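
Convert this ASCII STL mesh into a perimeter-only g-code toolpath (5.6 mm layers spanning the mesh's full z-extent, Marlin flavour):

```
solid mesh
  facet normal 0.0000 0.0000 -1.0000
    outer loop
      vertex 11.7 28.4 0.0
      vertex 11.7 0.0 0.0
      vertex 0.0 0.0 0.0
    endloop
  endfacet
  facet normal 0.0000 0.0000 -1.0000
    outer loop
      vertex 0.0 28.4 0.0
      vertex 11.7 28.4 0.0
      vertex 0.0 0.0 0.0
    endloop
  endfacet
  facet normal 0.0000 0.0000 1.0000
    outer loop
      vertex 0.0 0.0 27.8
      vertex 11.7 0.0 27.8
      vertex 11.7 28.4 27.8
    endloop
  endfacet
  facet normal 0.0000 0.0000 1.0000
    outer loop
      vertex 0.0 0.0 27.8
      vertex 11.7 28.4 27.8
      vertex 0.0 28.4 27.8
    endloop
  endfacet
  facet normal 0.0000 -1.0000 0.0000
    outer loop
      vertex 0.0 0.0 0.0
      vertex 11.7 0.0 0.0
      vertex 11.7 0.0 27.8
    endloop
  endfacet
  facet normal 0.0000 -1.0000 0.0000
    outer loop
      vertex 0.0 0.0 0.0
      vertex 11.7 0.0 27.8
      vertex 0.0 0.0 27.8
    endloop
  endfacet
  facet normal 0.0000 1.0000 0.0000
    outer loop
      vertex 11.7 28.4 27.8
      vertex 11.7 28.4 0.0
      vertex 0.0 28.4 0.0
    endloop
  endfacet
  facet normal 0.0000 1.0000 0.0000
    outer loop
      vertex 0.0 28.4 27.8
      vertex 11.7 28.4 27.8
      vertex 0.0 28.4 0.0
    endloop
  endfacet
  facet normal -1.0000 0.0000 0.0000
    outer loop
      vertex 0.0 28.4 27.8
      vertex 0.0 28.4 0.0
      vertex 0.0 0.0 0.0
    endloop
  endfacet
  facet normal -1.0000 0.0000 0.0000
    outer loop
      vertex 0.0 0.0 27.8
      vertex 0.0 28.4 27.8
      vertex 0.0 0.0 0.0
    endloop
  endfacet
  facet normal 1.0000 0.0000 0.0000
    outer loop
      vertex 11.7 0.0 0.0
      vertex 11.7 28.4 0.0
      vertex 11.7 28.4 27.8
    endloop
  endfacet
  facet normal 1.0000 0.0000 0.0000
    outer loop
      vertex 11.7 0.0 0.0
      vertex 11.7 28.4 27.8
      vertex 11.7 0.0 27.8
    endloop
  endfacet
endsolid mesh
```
; perimeter-only toolpath
G21 ; units = mm
G90 ; absolute positioning
G28 ; home
; layer 1
G0 Z5.6
G0 X0.0 Y0.0
G1 X11.7 Y0.0
G1 X11.7 Y28.4
G1 X0.0 Y28.4
G1 X0.0 Y0.0
; layer 2
G0 Z11.1
G0 X0.0 Y0.0
G1 X11.7 Y0.0
G1 X11.7 Y28.4
G1 X0.0 Y28.4
G1 X0.0 Y0.0
; layer 3
G0 Z16.7
G0 X0.0 Y0.0
G1 X11.7 Y0.0
G1 X11.7 Y28.4
G1 X0.0 Y28.4
G1 X0.0 Y0.0
; layer 4
G0 Z22.2
G0 X0.0 Y0.0
G1 X11.7 Y0.0
G1 X11.7 Y28.4
G1 X0.0 Y28.4
G1 X0.0 Y0.0
; layer 5
G0 Z27.8
G0 X0.0 Y0.0
G1 X11.7 Y0.0
G1 X11.7 Y28.4
G1 X0.0 Y28.4
G1 X0.0 Y0.0
M2 ; end

The solid is a rectangular box, roughly 11.7 × 28.4 mm footprint and 27.8 mm tall. Slicing at Δz = 5.6 mm — 5 equal slices spanning the solid's height, so layer i sits at z = i·h/5 — gives 5 non-empty perimeters. Each is a 4-segment closed polygon; G0 lifts to the layer z and rapids to the start vertex, then G1 traces the edges.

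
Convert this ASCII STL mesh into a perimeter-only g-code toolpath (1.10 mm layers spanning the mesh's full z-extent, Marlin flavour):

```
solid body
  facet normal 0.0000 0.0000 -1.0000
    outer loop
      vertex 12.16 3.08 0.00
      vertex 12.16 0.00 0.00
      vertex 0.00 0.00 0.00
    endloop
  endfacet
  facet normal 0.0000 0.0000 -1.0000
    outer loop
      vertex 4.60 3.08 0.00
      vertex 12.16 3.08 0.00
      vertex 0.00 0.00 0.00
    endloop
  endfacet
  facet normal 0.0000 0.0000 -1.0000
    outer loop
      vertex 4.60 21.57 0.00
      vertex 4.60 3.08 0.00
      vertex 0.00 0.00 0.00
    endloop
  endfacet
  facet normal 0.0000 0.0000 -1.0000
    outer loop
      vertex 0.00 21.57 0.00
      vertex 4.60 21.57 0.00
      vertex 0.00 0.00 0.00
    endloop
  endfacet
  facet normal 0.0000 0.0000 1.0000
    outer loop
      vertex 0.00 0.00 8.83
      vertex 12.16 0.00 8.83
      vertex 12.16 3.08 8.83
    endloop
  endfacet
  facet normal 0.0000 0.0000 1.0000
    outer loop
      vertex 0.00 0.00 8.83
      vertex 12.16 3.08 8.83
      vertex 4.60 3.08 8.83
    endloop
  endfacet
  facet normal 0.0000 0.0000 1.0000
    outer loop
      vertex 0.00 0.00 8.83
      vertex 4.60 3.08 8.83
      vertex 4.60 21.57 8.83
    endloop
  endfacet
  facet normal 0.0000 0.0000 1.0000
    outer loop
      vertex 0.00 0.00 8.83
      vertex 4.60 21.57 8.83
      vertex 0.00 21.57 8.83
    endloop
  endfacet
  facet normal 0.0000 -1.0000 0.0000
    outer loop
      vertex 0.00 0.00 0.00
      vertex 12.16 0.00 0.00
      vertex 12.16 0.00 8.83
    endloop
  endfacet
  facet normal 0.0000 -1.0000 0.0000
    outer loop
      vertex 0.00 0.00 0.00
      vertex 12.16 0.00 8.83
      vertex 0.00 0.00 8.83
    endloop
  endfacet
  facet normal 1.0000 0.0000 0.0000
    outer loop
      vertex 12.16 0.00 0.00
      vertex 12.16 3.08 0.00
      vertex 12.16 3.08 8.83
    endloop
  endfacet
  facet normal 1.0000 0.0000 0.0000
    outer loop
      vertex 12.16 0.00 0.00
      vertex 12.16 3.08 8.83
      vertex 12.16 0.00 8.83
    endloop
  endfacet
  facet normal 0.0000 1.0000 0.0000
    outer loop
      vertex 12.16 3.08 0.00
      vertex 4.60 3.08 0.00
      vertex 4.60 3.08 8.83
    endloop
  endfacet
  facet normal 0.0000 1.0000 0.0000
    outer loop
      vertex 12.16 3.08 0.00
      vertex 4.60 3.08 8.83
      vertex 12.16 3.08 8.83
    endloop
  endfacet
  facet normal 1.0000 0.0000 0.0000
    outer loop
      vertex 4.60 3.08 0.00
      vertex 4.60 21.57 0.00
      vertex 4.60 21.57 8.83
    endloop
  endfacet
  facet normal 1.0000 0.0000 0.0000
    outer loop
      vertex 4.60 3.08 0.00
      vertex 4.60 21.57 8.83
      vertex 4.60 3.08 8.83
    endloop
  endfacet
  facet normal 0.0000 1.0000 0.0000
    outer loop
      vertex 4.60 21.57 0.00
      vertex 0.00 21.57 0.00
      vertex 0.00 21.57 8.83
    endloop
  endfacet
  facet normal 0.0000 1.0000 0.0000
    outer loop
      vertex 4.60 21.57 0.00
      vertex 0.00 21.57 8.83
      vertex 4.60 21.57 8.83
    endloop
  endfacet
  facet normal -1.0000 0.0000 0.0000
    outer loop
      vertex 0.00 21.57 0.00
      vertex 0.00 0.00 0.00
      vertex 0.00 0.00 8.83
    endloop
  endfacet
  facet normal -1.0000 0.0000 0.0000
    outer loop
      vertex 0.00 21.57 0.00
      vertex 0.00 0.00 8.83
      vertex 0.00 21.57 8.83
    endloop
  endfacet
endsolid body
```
; perimeter-only toolpath
G21 ; units = mm
G90 ; absolute positioning
G28 ; home
; layer 1
G0 Z1.10
G0 X0.00 Y0.00
G1 X12.16 Y0.00
G1 X12.16 Y3.08
G1 X4.60 Y3.08
G1 X4.60 Y21.57
G1 X0.00 Y21.57
G1 X0.00 Y0.00
; layer 2
G0 Z2.21
G0 X0.00 Y0.00
G1 X12.16 Y0.00
G1 X12.16 Y3.08
G1 X4.60 Y3.08
G1 X4.60 Y21.57
G1 X0.00 Y21.57
G1 X0.00 Y0.00
; layer 3
G0 Z3.31
G0 X0.00 Y0.00
G1 X12.16 Y0.00
G1 X12.16 Y3.08
G1 X4.60 Y3.08
G1 X4.60 Y21.57
G1 X0.00 Y21.57
G1 X0.00 Y0.00
; layer 4
G0 Z4.42
G0 X0.00 Y0.00
G1 X12.16 Y0.00
G1 X12.16 Y3.08
G1 X4.60 Y3.08
G1 X4.60 Y21.57
G1 X0.00 Y21.57
G1 X0.00 Y0.00
; layer 5
G0 Z5.52
G0 X0.00 Y0.00
G1 X12.16 Y0.00
G1 X12.16 Y3.08
G1 X4.60 Y3.08
G1 X4.60 Y21.57
G1 X0.00 Y21.57
G1 X0.00 Y0.00
; layer 6
G0 Z6.62
G0 X0.00 Y0.00
G1 X12.16 Y0.00
G1 X12.16 Y3.08
G1 X4.60 Y3.08
G1 X4.60 Y21.57
G1 X0.00 Y21.57
G1 X0.00 Y0.00
; layer 7
G0 Z7.73
G0 X0.00 Y0.00
G1 X12.16 Y0.00
G1 X12.16 Y3.08
G1 X4.60 Y3.08
G1 X4.60 Y21.57
G1 X0.00 Y21.57
G1 X0.00 Y0.00
; layer 8
G0 Z8.83
G0 X0.00 Y0.00
G1 X12.16 Y0.00
G1 X12.16 Y3.08
G1 X4.60 Y3.08
G1 X4.60 Y21.57
G1 X0.00 Y21.57
G1 X0.00 Y0.00
M2 ; end

The solid is an L-shaped prism: outer 12.2 × 21.6 mm, arm thicknesses ≈ 3.08 mm (horizontal) and 4.6 mm (vertical), extruded 8.83 mm in z. Slicing at Δz = 1.10 mm — 8 equal slices spanning the solid's height, so layer i sits at z = i·h/8 — gives 8 non-empty perimeters. Each is a 6-segment closed polygon; G0 lifts to the layer z and rapids to the start vertex, then G1 traces the edges.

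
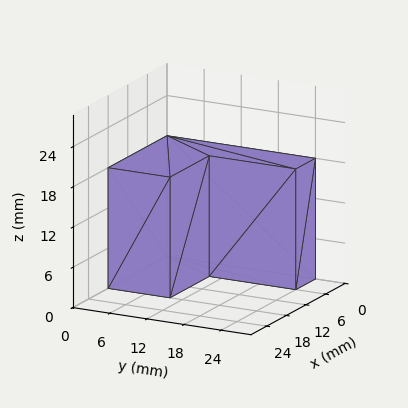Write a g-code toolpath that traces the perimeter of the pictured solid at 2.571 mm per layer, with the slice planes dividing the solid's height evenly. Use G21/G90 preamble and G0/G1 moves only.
Reading the render: the shape is an L-shaped prism: outer 18 × 24 mm, arm thicknesses ≈ 10 mm (horizontal) and 6 mm (vertical), extruded 18 mm in z (dimensions read to the nearest mm from the axis ticks). For the g-code, the solid's height is divided into equal slices at the stated Δz and each level perimeter traced with G1 moves after a G0 lift.

; perimeter-only toolpath
G21 ; units = mm
G90 ; absolute positioning
G28 ; home
; layer 1
G0 Z2.571
G0 X0.000 Y0.000
G1 X18.000 Y0.000
G1 X18.000 Y10.000
G1 X6.000 Y10.000
G1 X6.000 Y24.000
G1 X0.000 Y24.000
G1 X0.000 Y0.000
; layer 2
G0 Z5.143
G0 X0.000 Y0.000
G1 X18.000 Y0.000
G1 X18.000 Y10.000
G1 X6.000 Y10.000
G1 X6.000 Y24.000
G1 X0.000 Y24.000
G1 X0.000 Y0.000
; layer 3
G0 Z7.714
G0 X0.000 Y0.000
G1 X18.000 Y0.000
G1 X18.000 Y10.000
G1 X6.000 Y10.000
G1 X6.000 Y24.000
G1 X0.000 Y24.000
G1 X0.000 Y0.000
; layer 4
G0 Z10.286
G0 X0.000 Y0.000
G1 X18.000 Y0.000
G1 X18.000 Y10.000
G1 X6.000 Y10.000
G1 X6.000 Y24.000
G1 X0.000 Y24.000
G1 X0.000 Y0.000
; layer 5
G0 Z12.857
G0 X0.000 Y0.000
G1 X18.000 Y0.000
G1 X18.000 Y10.000
G1 X6.000 Y10.000
G1 X6.000 Y24.000
G1 X0.000 Y24.000
G1 X0.000 Y0.000
; layer 6
G0 Z15.429
G0 X0.000 Y0.000
G1 X18.000 Y0.000
G1 X18.000 Y10.000
G1 X6.000 Y10.000
G1 X6.000 Y24.000
G1 X0.000 Y24.000
G1 X0.000 Y0.000
; layer 7
G0 Z18.000
G0 X0.000 Y0.000
G1 X18.000 Y0.000
G1 X18.000 Y10.000
G1 X6.000 Y10.000
G1 X6.000 Y24.000
G1 X0.000 Y24.000
G1 X0.000 Y0.000
M2 ; end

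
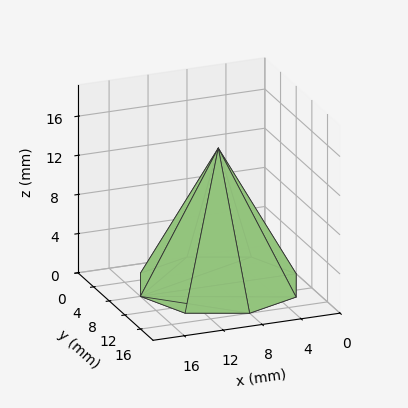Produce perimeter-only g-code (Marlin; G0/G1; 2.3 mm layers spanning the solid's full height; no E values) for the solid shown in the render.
Reading the render: the shape is a regular 8-sided pyramid, base circumscribed radius ≈ 8 mm, apex at z ≈ 14 mm (dimensions read to the nearest mm from the axis ticks). For the g-code, the solid's height is divided into equal slices at the stated Δz and each level perimeter traced with G1 moves after a G0 lift.

; perimeter-only toolpath
G21 ; units = mm
G90 ; absolute positioning
G28 ; home
; layer 1
G0 Z2.3
G0 X14.7 Y8.0
G1 X12.7 Y12.7
G1 X8.0 Y14.7
G1 X3.2 Y12.7
G1 X1.3 Y8.0
G1 X3.2 Y3.2
G1 X8.0 Y1.3
G1 X12.7 Y3.2
G1 X14.7 Y8.0
; layer 2
G0 Z4.7
G0 X13.3 Y8.0
G1 X11.8 Y11.8
G1 X8.0 Y13.3
G1 X4.2 Y11.8
G1 X2.7 Y8.0
G1 X4.2 Y4.2
G1 X8.0 Y2.7
G1 X11.8 Y4.2
G1 X13.3 Y8.0
; layer 3
G0 Z7.0
G0 X12.0 Y8.0
G1 X10.8 Y10.8
G1 X8.0 Y12.0
G1 X5.2 Y10.8
G1 X4.0 Y8.0
G1 X5.2 Y5.2
G1 X8.0 Y4.0
G1 X10.8 Y5.2
G1 X12.0 Y8.0
; layer 4
G0 Z9.3
G0 X10.7 Y8.0
G1 X9.9 Y9.9
G1 X8.0 Y10.7
G1 X6.1 Y9.9
G1 X5.3 Y8.0
G1 X6.1 Y6.1
G1 X8.0 Y5.3
G1 X9.9 Y6.1
G1 X10.7 Y8.0
; layer 5
G0 Z11.7
G0 X9.3 Y8.0
G1 X8.9 Y8.9
G1 X8.0 Y9.3
G1 X7.0 Y8.9
G1 X6.7 Y8.0
G1 X7.0 Y7.0
G1 X8.0 Y6.7
G1 X8.9 Y7.0
G1 X9.3 Y8.0
M2 ; end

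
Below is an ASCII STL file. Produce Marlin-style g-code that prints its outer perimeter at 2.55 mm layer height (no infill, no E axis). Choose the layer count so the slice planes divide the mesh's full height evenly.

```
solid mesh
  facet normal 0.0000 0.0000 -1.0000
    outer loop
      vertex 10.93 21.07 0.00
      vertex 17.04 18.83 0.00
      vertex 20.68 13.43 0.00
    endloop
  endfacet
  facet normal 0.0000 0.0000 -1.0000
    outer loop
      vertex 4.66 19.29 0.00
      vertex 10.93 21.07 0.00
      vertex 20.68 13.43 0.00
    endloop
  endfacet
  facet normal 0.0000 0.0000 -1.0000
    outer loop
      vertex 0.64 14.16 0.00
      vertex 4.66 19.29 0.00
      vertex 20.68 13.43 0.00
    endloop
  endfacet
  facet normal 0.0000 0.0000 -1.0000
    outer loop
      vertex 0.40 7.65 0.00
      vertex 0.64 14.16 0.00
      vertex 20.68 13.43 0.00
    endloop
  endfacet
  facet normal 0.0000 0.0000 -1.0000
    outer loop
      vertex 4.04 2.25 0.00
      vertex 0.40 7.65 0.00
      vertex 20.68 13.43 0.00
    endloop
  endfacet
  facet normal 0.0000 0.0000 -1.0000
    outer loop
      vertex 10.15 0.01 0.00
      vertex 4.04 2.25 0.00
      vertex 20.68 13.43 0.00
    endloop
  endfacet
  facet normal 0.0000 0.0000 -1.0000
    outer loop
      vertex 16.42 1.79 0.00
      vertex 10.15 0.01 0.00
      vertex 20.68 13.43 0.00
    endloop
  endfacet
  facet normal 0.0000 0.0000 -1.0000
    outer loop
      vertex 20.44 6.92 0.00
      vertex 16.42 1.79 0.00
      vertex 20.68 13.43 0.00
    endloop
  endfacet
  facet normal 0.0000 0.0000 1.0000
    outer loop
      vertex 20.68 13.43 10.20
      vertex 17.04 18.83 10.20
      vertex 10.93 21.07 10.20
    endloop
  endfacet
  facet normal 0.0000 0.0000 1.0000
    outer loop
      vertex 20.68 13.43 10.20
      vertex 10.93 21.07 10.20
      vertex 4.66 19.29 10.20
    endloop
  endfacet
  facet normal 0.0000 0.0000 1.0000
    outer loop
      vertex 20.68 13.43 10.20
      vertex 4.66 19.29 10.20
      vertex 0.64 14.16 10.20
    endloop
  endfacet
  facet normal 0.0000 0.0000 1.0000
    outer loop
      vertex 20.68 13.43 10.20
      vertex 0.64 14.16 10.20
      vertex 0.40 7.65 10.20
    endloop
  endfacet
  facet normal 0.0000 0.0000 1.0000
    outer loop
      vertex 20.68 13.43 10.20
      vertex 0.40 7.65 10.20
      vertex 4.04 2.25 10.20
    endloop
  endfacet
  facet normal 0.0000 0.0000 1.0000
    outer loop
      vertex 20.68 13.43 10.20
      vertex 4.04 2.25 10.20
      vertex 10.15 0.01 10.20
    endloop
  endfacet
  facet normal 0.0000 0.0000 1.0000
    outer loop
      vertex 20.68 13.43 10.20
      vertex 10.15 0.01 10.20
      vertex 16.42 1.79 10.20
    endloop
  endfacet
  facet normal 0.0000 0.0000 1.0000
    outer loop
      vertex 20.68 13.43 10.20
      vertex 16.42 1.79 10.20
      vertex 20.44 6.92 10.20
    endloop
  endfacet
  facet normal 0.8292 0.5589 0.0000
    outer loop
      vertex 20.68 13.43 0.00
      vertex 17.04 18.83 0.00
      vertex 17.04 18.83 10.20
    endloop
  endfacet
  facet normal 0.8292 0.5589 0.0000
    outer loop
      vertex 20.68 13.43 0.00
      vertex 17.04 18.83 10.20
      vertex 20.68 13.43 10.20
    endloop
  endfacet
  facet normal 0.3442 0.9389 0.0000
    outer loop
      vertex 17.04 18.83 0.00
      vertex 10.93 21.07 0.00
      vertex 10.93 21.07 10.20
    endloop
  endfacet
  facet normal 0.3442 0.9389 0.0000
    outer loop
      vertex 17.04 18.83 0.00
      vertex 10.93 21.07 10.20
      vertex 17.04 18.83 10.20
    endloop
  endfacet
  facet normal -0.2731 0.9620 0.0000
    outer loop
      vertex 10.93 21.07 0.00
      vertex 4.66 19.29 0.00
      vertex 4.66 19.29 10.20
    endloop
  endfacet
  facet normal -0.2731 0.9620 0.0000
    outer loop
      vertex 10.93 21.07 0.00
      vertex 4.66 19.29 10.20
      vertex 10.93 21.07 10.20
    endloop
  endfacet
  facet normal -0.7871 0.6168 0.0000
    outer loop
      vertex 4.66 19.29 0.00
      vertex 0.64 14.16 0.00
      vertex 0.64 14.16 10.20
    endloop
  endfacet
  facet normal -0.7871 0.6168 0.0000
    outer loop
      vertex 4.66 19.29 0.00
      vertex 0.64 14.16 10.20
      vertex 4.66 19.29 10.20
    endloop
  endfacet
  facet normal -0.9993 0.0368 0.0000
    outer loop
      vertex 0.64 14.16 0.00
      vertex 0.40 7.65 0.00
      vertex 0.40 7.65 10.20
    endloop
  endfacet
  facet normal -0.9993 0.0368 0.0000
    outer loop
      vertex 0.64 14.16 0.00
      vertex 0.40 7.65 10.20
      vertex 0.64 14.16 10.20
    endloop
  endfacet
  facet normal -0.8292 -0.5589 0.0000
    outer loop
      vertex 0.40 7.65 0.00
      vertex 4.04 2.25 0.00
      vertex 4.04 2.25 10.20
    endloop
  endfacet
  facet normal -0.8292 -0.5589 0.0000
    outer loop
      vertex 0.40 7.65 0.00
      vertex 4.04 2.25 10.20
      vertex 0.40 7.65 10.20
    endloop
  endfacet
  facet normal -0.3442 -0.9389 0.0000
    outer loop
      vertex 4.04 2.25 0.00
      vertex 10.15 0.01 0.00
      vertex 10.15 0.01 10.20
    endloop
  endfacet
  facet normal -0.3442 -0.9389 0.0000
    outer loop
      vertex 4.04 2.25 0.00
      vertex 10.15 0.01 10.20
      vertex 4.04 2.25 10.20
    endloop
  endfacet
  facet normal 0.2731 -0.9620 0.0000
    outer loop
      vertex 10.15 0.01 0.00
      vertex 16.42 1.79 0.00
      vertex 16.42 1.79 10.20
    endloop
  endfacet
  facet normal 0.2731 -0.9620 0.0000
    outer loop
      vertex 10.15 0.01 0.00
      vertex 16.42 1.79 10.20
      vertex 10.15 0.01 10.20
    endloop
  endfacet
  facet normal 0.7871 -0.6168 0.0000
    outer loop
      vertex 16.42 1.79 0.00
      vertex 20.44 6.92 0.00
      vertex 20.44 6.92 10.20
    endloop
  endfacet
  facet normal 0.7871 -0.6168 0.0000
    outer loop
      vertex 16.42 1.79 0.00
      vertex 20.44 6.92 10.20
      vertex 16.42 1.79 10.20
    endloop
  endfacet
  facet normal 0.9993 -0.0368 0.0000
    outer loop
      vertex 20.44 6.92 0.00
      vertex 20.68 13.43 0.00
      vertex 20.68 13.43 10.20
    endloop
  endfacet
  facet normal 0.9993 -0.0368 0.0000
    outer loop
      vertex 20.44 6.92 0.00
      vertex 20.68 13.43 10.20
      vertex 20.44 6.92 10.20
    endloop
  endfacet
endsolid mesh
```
; perimeter-only toolpath
G21 ; units = mm
G90 ; absolute positioning
G28 ; home
; layer 1
G0 Z2.55
G0 X20.68 Y13.43
G1 X17.04 Y18.83
G1 X10.93 Y21.07
G1 X4.66 Y19.29
G1 X0.64 Y14.16
G1 X0.40 Y7.65
G1 X4.04 Y2.25
G1 X10.15 Y0.01
G1 X16.42 Y1.79
G1 X20.44 Y6.92
G1 X20.68 Y13.43
; layer 2
G0 Z5.10
G0 X20.68 Y13.43
G1 X17.04 Y18.83
G1 X10.93 Y21.07
G1 X4.66 Y19.29
G1 X0.64 Y14.16
G1 X0.40 Y7.65
G1 X4.04 Y2.25
G1 X10.15 Y0.01
G1 X16.42 Y1.79
G1 X20.44 Y6.92
G1 X20.68 Y13.43
; layer 3
G0 Z7.65
G0 X20.68 Y13.43
G1 X17.04 Y18.83
G1 X10.93 Y21.07
G1 X4.66 Y19.29
G1 X0.64 Y14.16
G1 X0.40 Y7.65
G1 X4.04 Y2.25
G1 X10.15 Y0.01
G1 X16.42 Y1.79
G1 X20.44 Y6.92
G1 X20.68 Y13.43
; layer 4
G0 Z10.20
G0 X20.68 Y13.43
G1 X17.04 Y18.83
G1 X10.93 Y21.07
G1 X4.66 Y19.29
G1 X0.64 Y14.16
G1 X0.40 Y7.65
G1 X4.04 Y2.25
G1 X10.15 Y0.01
G1 X16.42 Y1.79
G1 X20.44 Y6.92
G1 X20.68 Y13.43
M2 ; end

The solid is a regular 10-sided prism (a cylinder approximated with 10 flat sides), circumscribed radius ≈ 10.5 mm, height ≈ 10.2 mm. Slicing at Δz = 2.55 mm — 4 equal slices spanning the solid's height, so layer i sits at z = i·h/4 — gives 4 non-empty perimeters. Each is a 10-segment closed polygon; G0 lifts to the layer z and rapids to the start vertex, then G1 traces the edges.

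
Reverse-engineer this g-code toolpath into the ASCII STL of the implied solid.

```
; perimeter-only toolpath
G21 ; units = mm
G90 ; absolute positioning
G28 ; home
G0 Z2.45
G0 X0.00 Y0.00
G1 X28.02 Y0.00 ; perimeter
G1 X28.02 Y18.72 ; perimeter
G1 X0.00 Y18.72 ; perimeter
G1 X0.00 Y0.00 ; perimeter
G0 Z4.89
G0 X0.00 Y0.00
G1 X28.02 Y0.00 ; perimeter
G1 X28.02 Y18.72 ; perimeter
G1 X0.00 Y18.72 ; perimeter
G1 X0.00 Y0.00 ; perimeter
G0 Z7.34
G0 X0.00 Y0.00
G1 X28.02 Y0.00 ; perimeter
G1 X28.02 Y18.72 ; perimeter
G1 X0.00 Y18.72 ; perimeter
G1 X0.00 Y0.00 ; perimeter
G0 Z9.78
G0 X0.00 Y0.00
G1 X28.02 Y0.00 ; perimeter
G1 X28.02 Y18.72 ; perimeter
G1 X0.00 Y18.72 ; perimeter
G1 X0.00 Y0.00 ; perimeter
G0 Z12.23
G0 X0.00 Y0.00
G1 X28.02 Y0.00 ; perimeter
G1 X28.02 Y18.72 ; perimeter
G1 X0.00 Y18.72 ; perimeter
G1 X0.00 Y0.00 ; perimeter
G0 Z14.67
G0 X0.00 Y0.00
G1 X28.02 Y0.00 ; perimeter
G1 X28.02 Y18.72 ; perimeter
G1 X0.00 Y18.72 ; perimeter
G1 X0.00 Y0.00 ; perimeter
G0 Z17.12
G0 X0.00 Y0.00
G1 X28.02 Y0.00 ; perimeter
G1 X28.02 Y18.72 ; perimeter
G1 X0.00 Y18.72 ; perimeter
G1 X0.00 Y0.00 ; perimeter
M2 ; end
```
solid part
  facet normal 0.0000 0.0000 -1.0000
    outer loop
      vertex 28.02 18.72 0.00
      vertex 28.02 0.00 0.00
      vertex 0.00 0.00 0.00
    endloop
  endfacet
  facet normal 0.0000 0.0000 -1.0000
    outer loop
      vertex 0.00 18.72 0.00
      vertex 28.02 18.72 0.00
      vertex 0.00 0.00 0.00
    endloop
  endfacet
  facet normal 0.0000 0.0000 1.0000
    outer loop
      vertex 0.00 0.00 17.12
      vertex 28.02 0.00 17.12
      vertex 28.02 18.72 17.12
    endloop
  endfacet
  facet normal 0.0000 0.0000 1.0000
    outer loop
      vertex 0.00 0.00 17.12
      vertex 28.02 18.72 17.12
      vertex 0.00 18.72 17.12
    endloop
  endfacet
  facet normal 0.0000 -1.0000 0.0000
    outer loop
      vertex 0.00 0.00 0.00
      vertex 28.02 0.00 0.00
      vertex 28.02 0.00 17.12
    endloop
  endfacet
  facet normal 0.0000 -1.0000 0.0000
    outer loop
      vertex 0.00 0.00 0.00
      vertex 28.02 0.00 17.12
      vertex 0.00 0.00 17.12
    endloop
  endfacet
  facet normal 0.0000 1.0000 0.0000
    outer loop
      vertex 28.02 18.72 17.12
      vertex 28.02 18.72 0.00
      vertex 0.00 18.72 0.00
    endloop
  endfacet
  facet normal 0.0000 1.0000 0.0000
    outer loop
      vertex 0.00 18.72 17.12
      vertex 28.02 18.72 17.12
      vertex 0.00 18.72 0.00
    endloop
  endfacet
  facet normal -1.0000 0.0000 0.0000
    outer loop
      vertex 0.00 18.72 17.12
      vertex 0.00 18.72 0.00
      vertex 0.00 0.00 0.00
    endloop
  endfacet
  facet normal -1.0000 0.0000 0.0000
    outer loop
      vertex 0.00 0.00 17.12
      vertex 0.00 18.72 17.12
      vertex 0.00 0.00 0.00
    endloop
  endfacet
  facet normal 1.0000 0.0000 0.0000
    outer loop
      vertex 28.02 0.00 0.00
      vertex 28.02 18.72 0.00
      vertex 28.02 18.72 17.12
    endloop
  endfacet
  facet normal 1.0000 0.0000 0.0000
    outer loop
      vertex 28.02 0.00 0.00
      vertex 28.02 18.72 17.12
      vertex 28.02 0.00 17.12
    endloop
  endfacet
endsolid part

The G0 Z moves step by Δz≈2.45 mm. Every layer's G1 loop is the same polygon, so the solid is a straight extrusion of it from z=0 to z≈17.1. Closing with flat bottom and top caps and triangulating gives 12 facets — a rectangular box, roughly 28 × 18.7 mm footprint and 17.1 mm tall.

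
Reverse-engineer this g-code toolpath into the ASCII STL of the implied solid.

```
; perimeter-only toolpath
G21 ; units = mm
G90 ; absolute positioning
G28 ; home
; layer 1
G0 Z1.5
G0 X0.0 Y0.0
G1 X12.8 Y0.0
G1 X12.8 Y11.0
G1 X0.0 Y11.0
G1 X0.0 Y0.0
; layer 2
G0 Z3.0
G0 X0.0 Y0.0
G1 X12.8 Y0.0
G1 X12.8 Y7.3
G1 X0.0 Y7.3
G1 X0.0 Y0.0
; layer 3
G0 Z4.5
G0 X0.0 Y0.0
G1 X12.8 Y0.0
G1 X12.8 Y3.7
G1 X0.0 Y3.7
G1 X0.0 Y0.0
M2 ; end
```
solid part
  facet normal 0.0000 0.0000 -1.0000
    outer loop
      vertex 12.8 14.7 0.0
      vertex 12.8 0.0 0.0
      vertex 0.0 0.0 0.0
    endloop
  endfacet
  facet normal 0.0000 0.0000 -1.0000
    outer loop
      vertex 0.0 14.7 0.0
      vertex 12.8 14.7 0.0
      vertex 0.0 0.0 0.0
    endloop
  endfacet
  facet normal 0.0000 -1.0000 0.0000
    outer loop
      vertex 0.0 0.0 0.0
      vertex 12.8 0.0 0.0
      vertex 12.8 0.0 6.0
    endloop
  endfacet
  facet normal 0.0000 -1.0000 0.0000
    outer loop
      vertex 0.0 0.0 0.0
      vertex 12.8 0.0 6.0
      vertex 0.0 0.0 6.0
    endloop
  endfacet
  facet normal 0.0000 0.3779 0.9258
    outer loop
      vertex 0.0 0.0 6.0
      vertex 12.8 0.0 6.0
      vertex 12.8 14.7 0.0
    endloop
  endfacet
  facet normal 0.0000 0.3779 0.9258
    outer loop
      vertex 0.0 0.0 6.0
      vertex 12.8 14.7 0.0
      vertex 0.0 14.7 0.0
    endloop
  endfacet
  facet normal -1.0000 0.0000 0.0000
    outer loop
      vertex 0.0 0.0 6.0
      vertex 0.0 14.7 0.0
      vertex 0.0 0.0 0.0
    endloop
  endfacet
  facet normal 1.0000 0.0000 0.0000
    outer loop
      vertex 12.8 0.0 0.0
      vertex 12.8 14.7 0.0
      vertex 12.8 0.0 6.0
    endloop
  endfacet
endsolid part

The G0 Z moves step by Δz≈1.5 mm. The G1 loops shrink linearly with z, so the solid tapers from its base footprint up to z≈6. Closing with a flat bottom cap and the tapered top and triangulating gives 8 facets — a wedge (ramp): 12.8 × 14.7 mm base, rising to 6 mm along the y=0 edge and sloping linearly to z=0 at y=14.7.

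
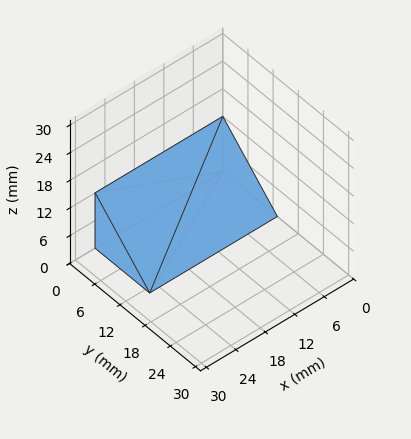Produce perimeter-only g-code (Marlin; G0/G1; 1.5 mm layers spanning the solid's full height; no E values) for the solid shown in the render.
Reading the render: the shape is a wedge (ramp): 26 × 13 mm base, rising to 12 mm along the y=0 edge and sloping linearly to z=0 at y=13 (dimensions read to the nearest mm from the axis ticks). For the g-code, the solid's height is divided into equal slices at the stated Δz and each level perimeter traced with G1 moves after a G0 lift.

; perimeter-only toolpath
G21 ; units = mm
G90 ; absolute positioning
G28 ; home
; layer 1
G0 Z1.5
G0 X0.0 Y0.0
G1 X26.0 Y0.0
G1 X26.0 Y11.4
G1 X0.0 Y11.4
G1 X0.0 Y0.0
; layer 2
G0 Z3.0
G0 X0.0 Y0.0
G1 X26.0 Y0.0
G1 X26.0 Y9.8
G1 X0.0 Y9.8
G1 X0.0 Y0.0
; layer 3
G0 Z4.5
G0 X0.0 Y0.0
G1 X26.0 Y0.0
G1 X26.0 Y8.1
G1 X0.0 Y8.1
G1 X0.0 Y0.0
; layer 4
G0 Z6.0
G0 X0.0 Y0.0
G1 X26.0 Y0.0
G1 X26.0 Y6.5
G1 X0.0 Y6.5
G1 X0.0 Y0.0
; layer 5
G0 Z7.5
G0 X0.0 Y0.0
G1 X26.0 Y0.0
G1 X26.0 Y4.9
G1 X0.0 Y4.9
G1 X0.0 Y0.0
; layer 6
G0 Z9.0
G0 X0.0 Y0.0
G1 X26.0 Y0.0
G1 X26.0 Y3.2
G1 X0.0 Y3.2
G1 X0.0 Y0.0
; layer 7
G0 Z10.5
G0 X0.0 Y0.0
G1 X26.0 Y0.0
G1 X26.0 Y1.6
G1 X0.0 Y1.6
G1 X0.0 Y0.0
M2 ; end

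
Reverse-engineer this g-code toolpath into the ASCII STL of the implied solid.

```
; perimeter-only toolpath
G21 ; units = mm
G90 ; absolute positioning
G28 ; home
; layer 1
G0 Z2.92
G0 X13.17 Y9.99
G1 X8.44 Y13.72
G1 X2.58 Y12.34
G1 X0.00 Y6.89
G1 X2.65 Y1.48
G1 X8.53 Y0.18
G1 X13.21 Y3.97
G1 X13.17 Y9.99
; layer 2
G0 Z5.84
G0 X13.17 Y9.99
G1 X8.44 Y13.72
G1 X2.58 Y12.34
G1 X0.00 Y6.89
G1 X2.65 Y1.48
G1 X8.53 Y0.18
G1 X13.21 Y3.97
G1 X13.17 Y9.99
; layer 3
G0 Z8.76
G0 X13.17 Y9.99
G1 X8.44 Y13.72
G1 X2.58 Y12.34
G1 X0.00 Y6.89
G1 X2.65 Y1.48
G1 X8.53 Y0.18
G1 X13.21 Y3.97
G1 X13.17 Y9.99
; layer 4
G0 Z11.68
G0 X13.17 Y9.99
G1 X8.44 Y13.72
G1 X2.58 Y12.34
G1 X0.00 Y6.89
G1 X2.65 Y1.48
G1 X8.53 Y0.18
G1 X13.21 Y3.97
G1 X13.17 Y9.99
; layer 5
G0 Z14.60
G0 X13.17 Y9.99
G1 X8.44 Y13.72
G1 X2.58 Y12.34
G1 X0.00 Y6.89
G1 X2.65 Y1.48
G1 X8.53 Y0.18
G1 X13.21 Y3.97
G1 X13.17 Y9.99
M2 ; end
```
solid part
  facet normal 0.0000 0.0000 -1.0000
    outer loop
      vertex 2.58 12.34 0.00
      vertex 8.44 13.72 0.00
      vertex 13.17 9.99 0.00
    endloop
  endfacet
  facet normal 0.0000 0.0000 -1.0000
    outer loop
      vertex 0.00 6.89 0.00
      vertex 2.58 12.34 0.00
      vertex 13.17 9.99 0.00
    endloop
  endfacet
  facet normal 0.0000 0.0000 -1.0000
    outer loop
      vertex 2.65 1.48 0.00
      vertex 0.00 6.89 0.00
      vertex 13.17 9.99 0.00
    endloop
  endfacet
  facet normal 0.0000 0.0000 -1.0000
    outer loop
      vertex 8.53 0.18 0.00
      vertex 2.65 1.48 0.00
      vertex 13.17 9.99 0.00
    endloop
  endfacet
  facet normal 0.0000 0.0000 -1.0000
    outer loop
      vertex 13.21 3.97 0.00
      vertex 8.53 0.18 0.00
      vertex 13.17 9.99 0.00
    endloop
  endfacet
  facet normal 0.0000 0.0000 1.0000
    outer loop
      vertex 13.17 9.99 14.60
      vertex 8.44 13.72 14.60
      vertex 2.58 12.34 14.60
    endloop
  endfacet
  facet normal 0.0000 0.0000 1.0000
    outer loop
      vertex 13.17 9.99 14.60
      vertex 2.58 12.34 14.60
      vertex 0.00 6.89 14.60
    endloop
  endfacet
  facet normal 0.0000 0.0000 1.0000
    outer loop
      vertex 13.17 9.99 14.60
      vertex 0.00 6.89 14.60
      vertex 2.65 1.48 14.60
    endloop
  endfacet
  facet normal 0.0000 0.0000 1.0000
    outer loop
      vertex 13.17 9.99 14.60
      vertex 2.65 1.48 14.60
      vertex 8.53 0.18 14.60
    endloop
  endfacet
  facet normal 0.0000 0.0000 1.0000
    outer loop
      vertex 13.17 9.99 14.60
      vertex 8.53 0.18 14.60
      vertex 13.21 3.97 14.60
    endloop
  endfacet
  facet normal 0.6192 0.7852 0.0000
    outer loop
      vertex 13.17 9.99 0.00
      vertex 8.44 13.72 0.00
      vertex 8.44 13.72 14.60
    endloop
  endfacet
  facet normal 0.6192 0.7852 0.0000
    outer loop
      vertex 13.17 9.99 0.00
      vertex 8.44 13.72 14.60
      vertex 13.17 9.99 14.60
    endloop
  endfacet
  facet normal -0.2292 0.9734 0.0000
    outer loop
      vertex 8.44 13.72 0.00
      vertex 2.58 12.34 0.00
      vertex 2.58 12.34 14.60
    endloop
  endfacet
  facet normal -0.2292 0.9734 0.0000
    outer loop
      vertex 8.44 13.72 0.00
      vertex 2.58 12.34 14.60
      vertex 8.44 13.72 14.60
    endloop
  endfacet
  facet normal -0.9038 0.4279 0.0000
    outer loop
      vertex 2.58 12.34 0.00
      vertex 0.00 6.89 0.00
      vertex 0.00 6.89 14.60
    endloop
  endfacet
  facet normal -0.9038 0.4279 0.0000
    outer loop
      vertex 2.58 12.34 0.00
      vertex 0.00 6.89 14.60
      vertex 2.58 12.34 14.60
    endloop
  endfacet
  facet normal -0.8980 -0.4399 0.0000
    outer loop
      vertex 0.00 6.89 0.00
      vertex 2.65 1.48 0.00
      vertex 2.65 1.48 14.60
    endloop
  endfacet
  facet normal -0.8980 -0.4399 0.0000
    outer loop
      vertex 0.00 6.89 0.00
      vertex 2.65 1.48 14.60
      vertex 0.00 6.89 14.60
    endloop
  endfacet
  facet normal -0.2159 -0.9764 0.0000
    outer loop
      vertex 2.65 1.48 0.00
      vertex 8.53 0.18 0.00
      vertex 8.53 0.18 14.60
    endloop
  endfacet
  facet normal -0.2159 -0.9764 0.0000
    outer loop
      vertex 2.65 1.48 0.00
      vertex 8.53 0.18 14.60
      vertex 2.65 1.48 14.60
    endloop
  endfacet
  facet normal 0.6293 -0.7771 0.0000
    outer loop
      vertex 8.53 0.18 0.00
      vertex 13.21 3.97 0.00
      vertex 13.21 3.97 14.60
    endloop
  endfacet
  facet normal 0.6293 -0.7771 0.0000
    outer loop
      vertex 8.53 0.18 0.00
      vertex 13.21 3.97 14.60
      vertex 8.53 0.18 14.60
    endloop
  endfacet
  facet normal 1.0000 0.0066 0.0000
    outer loop
      vertex 13.21 3.97 0.00
      vertex 13.17 9.99 0.00
      vertex 13.17 9.99 14.60
    endloop
  endfacet
  facet normal 1.0000 0.0066 0.0000
    outer loop
      vertex 13.21 3.97 0.00
      vertex 13.17 9.99 14.60
      vertex 13.21 3.97 14.60
    endloop
  endfacet
endsolid part

The G0 Z moves step by Δz≈2.92 mm. Every layer's G1 loop is the same polygon, so the solid is a straight extrusion of it from z=0 to z≈14.6. Closing with flat bottom and top caps and triangulating gives 24 facets — a regular 7-sided prism (a cylinder approximated with 7 flat sides), circumscribed radius ≈ 6.94 mm, height ≈ 14.6 mm.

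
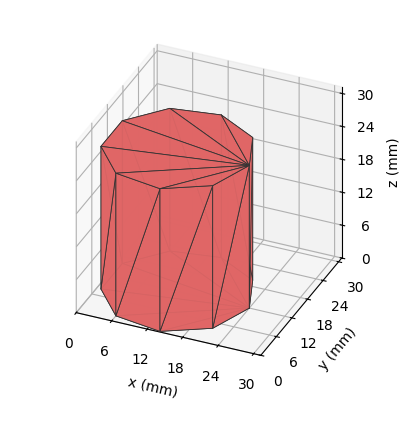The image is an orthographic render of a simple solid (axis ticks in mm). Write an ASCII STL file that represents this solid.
Reading the render: the shape is a regular 9-sided prism (a cylinder approximated with 9 flat sides), circumscribed radius ≈ 12 mm, height ≈ 26 mm (dimensions read to the nearest mm from the axis ticks). For the STL, each face is triangulated and given an outward normal.

solid part
  facet normal 0.0000 0.0000 -1.0000
    outer loop
      vertex 14.08 23.82 0.00
      vertex 21.19 19.71 0.00
      vertex 24.00 12.00 0.00
    endloop
  endfacet
  facet normal 0.0000 0.0000 -1.0000
    outer loop
      vertex 6.00 22.39 0.00
      vertex 14.08 23.82 0.00
      vertex 24.00 12.00 0.00
    endloop
  endfacet
  facet normal 0.0000 0.0000 -1.0000
    outer loop
      vertex 0.72 16.10 0.00
      vertex 6.00 22.39 0.00
      vertex 24.00 12.00 0.00
    endloop
  endfacet
  facet normal 0.0000 0.0000 -1.0000
    outer loop
      vertex 0.72 7.90 0.00
      vertex 0.72 16.10 0.00
      vertex 24.00 12.00 0.00
    endloop
  endfacet
  facet normal 0.0000 0.0000 -1.0000
    outer loop
      vertex 6.00 1.61 0.00
      vertex 0.72 7.90 0.00
      vertex 24.00 12.00 0.00
    endloop
  endfacet
  facet normal 0.0000 0.0000 -1.0000
    outer loop
      vertex 14.08 0.18 0.00
      vertex 6.00 1.61 0.00
      vertex 24.00 12.00 0.00
    endloop
  endfacet
  facet normal 0.0000 0.0000 -1.0000
    outer loop
      vertex 21.19 4.29 0.00
      vertex 14.08 0.18 0.00
      vertex 24.00 12.00 0.00
    endloop
  endfacet
  facet normal 0.0000 0.0000 1.0000
    outer loop
      vertex 24.00 12.00 26.00
      vertex 21.19 19.71 26.00
      vertex 14.08 23.82 26.00
    endloop
  endfacet
  facet normal 0.0000 0.0000 1.0000
    outer loop
      vertex 24.00 12.00 26.00
      vertex 14.08 23.82 26.00
      vertex 6.00 22.39 26.00
    endloop
  endfacet
  facet normal 0.0000 0.0000 1.0000
    outer loop
      vertex 24.00 12.00 26.00
      vertex 6.00 22.39 26.00
      vertex 0.72 16.10 26.00
    endloop
  endfacet
  facet normal 0.0000 0.0000 1.0000
    outer loop
      vertex 24.00 12.00 26.00
      vertex 0.72 16.10 26.00
      vertex 0.72 7.90 26.00
    endloop
  endfacet
  facet normal 0.0000 0.0000 1.0000
    outer loop
      vertex 24.00 12.00 26.00
      vertex 0.72 7.90 26.00
      vertex 6.00 1.61 26.00
    endloop
  endfacet
  facet normal 0.0000 0.0000 1.0000
    outer loop
      vertex 24.00 12.00 26.00
      vertex 6.00 1.61 26.00
      vertex 14.08 0.18 26.00
    endloop
  endfacet
  facet normal 0.0000 0.0000 1.0000
    outer loop
      vertex 24.00 12.00 26.00
      vertex 14.08 0.18 26.00
      vertex 21.19 4.29 26.00
    endloop
  endfacet
  facet normal 0.9395 0.3424 0.0000
    outer loop
      vertex 24.00 12.00 0.00
      vertex 21.19 19.71 0.00
      vertex 21.19 19.71 26.00
    endloop
  endfacet
  facet normal 0.9395 0.3424 0.0000
    outer loop
      vertex 24.00 12.00 0.00
      vertex 21.19 19.71 26.00
      vertex 24.00 12.00 26.00
    endloop
  endfacet
  facet normal 0.5005 0.8658 0.0000
    outer loop
      vertex 21.19 19.71 0.00
      vertex 14.08 23.82 0.00
      vertex 14.08 23.82 26.00
    endloop
  endfacet
  facet normal 0.5005 0.8658 0.0000
    outer loop
      vertex 21.19 19.71 0.00
      vertex 14.08 23.82 26.00
      vertex 21.19 19.71 26.00
    endloop
  endfacet
  facet normal -0.1743 0.9847 0.0000
    outer loop
      vertex 14.08 23.82 0.00
      vertex 6.00 22.39 0.00
      vertex 6.00 22.39 26.00
    endloop
  endfacet
  facet normal -0.1743 0.9847 0.0000
    outer loop
      vertex 14.08 23.82 0.00
      vertex 6.00 22.39 26.00
      vertex 14.08 23.82 26.00
    endloop
  endfacet
  facet normal -0.7659 0.6429 0.0000
    outer loop
      vertex 6.00 22.39 0.00
      vertex 0.72 16.10 0.00
      vertex 0.72 16.10 26.00
    endloop
  endfacet
  facet normal -0.7659 0.6429 0.0000
    outer loop
      vertex 6.00 22.39 0.00
      vertex 0.72 16.10 26.00
      vertex 6.00 22.39 26.00
    endloop
  endfacet
  facet normal -1.0000 0.0000 0.0000
    outer loop
      vertex 0.72 16.10 0.00
      vertex 0.72 7.90 0.00
      vertex 0.72 7.90 26.00
    endloop
  endfacet
  facet normal -1.0000 0.0000 0.0000
    outer loop
      vertex 0.72 16.10 0.00
      vertex 0.72 7.90 26.00
      vertex 0.72 16.10 26.00
    endloop
  endfacet
  facet normal -0.7659 -0.6429 0.0000
    outer loop
      vertex 0.72 7.90 0.00
      vertex 6.00 1.61 0.00
      vertex 6.00 1.61 26.00
    endloop
  endfacet
  facet normal -0.7659 -0.6429 0.0000
    outer loop
      vertex 0.72 7.90 0.00
      vertex 6.00 1.61 26.00
      vertex 0.72 7.90 26.00
    endloop
  endfacet
  facet normal -0.1743 -0.9847 0.0000
    outer loop
      vertex 6.00 1.61 0.00
      vertex 14.08 0.18 0.00
      vertex 14.08 0.18 26.00
    endloop
  endfacet
  facet normal -0.1743 -0.9847 0.0000
    outer loop
      vertex 6.00 1.61 0.00
      vertex 14.08 0.18 26.00
      vertex 6.00 1.61 26.00
    endloop
  endfacet
  facet normal 0.5005 -0.8658 0.0000
    outer loop
      vertex 14.08 0.18 0.00
      vertex 21.19 4.29 0.00
      vertex 21.19 4.29 26.00
    endloop
  endfacet
  facet normal 0.5005 -0.8658 0.0000
    outer loop
      vertex 14.08 0.18 0.00
      vertex 21.19 4.29 26.00
      vertex 14.08 0.18 26.00
    endloop
  endfacet
  facet normal 0.9395 -0.3424 0.0000
    outer loop
      vertex 21.19 4.29 0.00
      vertex 24.00 12.00 0.00
      vertex 24.00 12.00 26.00
    endloop
  endfacet
  facet normal 0.9395 -0.3424 0.0000
    outer loop
      vertex 21.19 4.29 0.00
      vertex 24.00 12.00 26.00
      vertex 21.19 4.29 26.00
    endloop
  endfacet
endsolid part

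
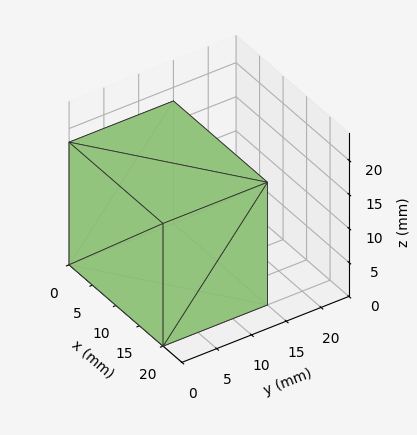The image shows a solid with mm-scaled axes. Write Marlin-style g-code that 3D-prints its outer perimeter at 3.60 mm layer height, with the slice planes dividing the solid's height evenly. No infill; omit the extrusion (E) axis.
Reading the render: the shape is a rectangular box, roughly 20 × 15 mm footprint and 18 mm tall (dimensions read to the nearest mm from the axis ticks). For the g-code, the solid's height is divided into equal slices at the stated Δz and each level perimeter traced with G1 moves after a G0 lift.

; perimeter-only toolpath
G21 ; units = mm
G90 ; absolute positioning
G28 ; home
; layer 1
G0 Z3.60
G0 X0.00 Y0.00
G1 X20.00 Y0.00
G1 X20.00 Y15.00
G1 X0.00 Y15.00
G1 X0.00 Y0.00
; layer 2
G0 Z7.20
G0 X0.00 Y0.00
G1 X20.00 Y0.00
G1 X20.00 Y15.00
G1 X0.00 Y15.00
G1 X0.00 Y0.00
; layer 3
G0 Z10.80
G0 X0.00 Y0.00
G1 X20.00 Y0.00
G1 X20.00 Y15.00
G1 X0.00 Y15.00
G1 X0.00 Y0.00
; layer 4
G0 Z14.40
G0 X0.00 Y0.00
G1 X20.00 Y0.00
G1 X20.00 Y15.00
G1 X0.00 Y15.00
G1 X0.00 Y0.00
; layer 5
G0 Z18.00
G0 X0.00 Y0.00
G1 X20.00 Y0.00
G1 X20.00 Y15.00
G1 X0.00 Y15.00
G1 X0.00 Y0.00
M2 ; end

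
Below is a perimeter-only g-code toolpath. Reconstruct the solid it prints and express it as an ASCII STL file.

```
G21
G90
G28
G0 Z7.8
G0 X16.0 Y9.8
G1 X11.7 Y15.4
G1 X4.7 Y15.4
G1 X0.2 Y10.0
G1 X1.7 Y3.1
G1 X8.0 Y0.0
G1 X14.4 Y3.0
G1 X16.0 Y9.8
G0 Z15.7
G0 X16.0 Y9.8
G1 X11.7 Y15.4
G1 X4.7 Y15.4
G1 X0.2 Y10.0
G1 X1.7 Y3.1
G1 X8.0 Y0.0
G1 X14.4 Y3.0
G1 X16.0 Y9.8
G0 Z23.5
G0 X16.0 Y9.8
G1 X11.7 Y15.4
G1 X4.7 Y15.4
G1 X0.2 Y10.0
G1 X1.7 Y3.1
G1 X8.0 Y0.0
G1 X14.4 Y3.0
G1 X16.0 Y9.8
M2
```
solid part
  facet normal 0.0000 0.0000 -1.0000
    outer loop
      vertex 4.7 15.4 0.0
      vertex 11.7 15.4 0.0
      vertex 16.0 9.8 0.0
    endloop
  endfacet
  facet normal 0.0000 0.0000 -1.0000
    outer loop
      vertex 0.2 10.0 0.0
      vertex 4.7 15.4 0.0
      vertex 16.0 9.8 0.0
    endloop
  endfacet
  facet normal 0.0000 0.0000 -1.0000
    outer loop
      vertex 1.7 3.1 0.0
      vertex 0.2 10.0 0.0
      vertex 16.0 9.8 0.0
    endloop
  endfacet
  facet normal 0.0000 0.0000 -1.0000
    outer loop
      vertex 8.0 0.0 0.0
      vertex 1.7 3.1 0.0
      vertex 16.0 9.8 0.0
    endloop
  endfacet
  facet normal 0.0000 0.0000 -1.0000
    outer loop
      vertex 14.4 3.0 0.0
      vertex 8.0 0.0 0.0
      vertex 16.0 9.8 0.0
    endloop
  endfacet
  facet normal 0.0000 0.0000 1.0000
    outer loop
      vertex 16.0 9.8 23.5
      vertex 11.7 15.4 23.5
      vertex 4.7 15.4 23.5
    endloop
  endfacet
  facet normal 0.0000 0.0000 1.0000
    outer loop
      vertex 16.0 9.8 23.5
      vertex 4.7 15.4 23.5
      vertex 0.2 10.0 23.5
    endloop
  endfacet
  facet normal 0.0000 0.0000 1.0000
    outer loop
      vertex 16.0 9.8 23.5
      vertex 0.2 10.0 23.5
      vertex 1.7 3.1 23.5
    endloop
  endfacet
  facet normal 0.0000 0.0000 1.0000
    outer loop
      vertex 16.0 9.8 23.5
      vertex 1.7 3.1 23.5
      vertex 8.0 0.0 23.5
    endloop
  endfacet
  facet normal 0.0000 0.0000 1.0000
    outer loop
      vertex 16.0 9.8 23.5
      vertex 8.0 0.0 23.5
      vertex 14.4 3.0 23.5
    endloop
  endfacet
  facet normal 0.7932 0.6090 0.0000
    outer loop
      vertex 16.0 9.8 0.0
      vertex 11.7 15.4 0.0
      vertex 11.7 15.4 23.5
    endloop
  endfacet
  facet normal 0.7932 0.6090 0.0000
    outer loop
      vertex 16.0 9.8 0.0
      vertex 11.7 15.4 23.5
      vertex 16.0 9.8 23.5
    endloop
  endfacet
  facet normal 0.0000 1.0000 0.0000
    outer loop
      vertex 11.7 15.4 0.0
      vertex 4.7 15.4 0.0
      vertex 4.7 15.4 23.5
    endloop
  endfacet
  facet normal 0.0000 1.0000 0.0000
    outer loop
      vertex 11.7 15.4 0.0
      vertex 4.7 15.4 23.5
      vertex 11.7 15.4 23.5
    endloop
  endfacet
  facet normal -0.7682 0.6402 0.0000
    outer loop
      vertex 4.7 15.4 0.0
      vertex 0.2 10.0 0.0
      vertex 0.2 10.0 23.5
    endloop
  endfacet
  facet normal -0.7682 0.6402 0.0000
    outer loop
      vertex 4.7 15.4 0.0
      vertex 0.2 10.0 23.5
      vertex 4.7 15.4 23.5
    endloop
  endfacet
  facet normal -0.9772 -0.2124 0.0000
    outer loop
      vertex 0.2 10.0 0.0
      vertex 1.7 3.1 0.0
      vertex 1.7 3.1 23.5
    endloop
  endfacet
  facet normal -0.9772 -0.2124 0.0000
    outer loop
      vertex 0.2 10.0 0.0
      vertex 1.7 3.1 23.5
      vertex 0.2 10.0 23.5
    endloop
  endfacet
  facet normal -0.4415 -0.8973 0.0000
    outer loop
      vertex 1.7 3.1 0.0
      vertex 8.0 0.0 0.0
      vertex 8.0 0.0 23.5
    endloop
  endfacet
  facet normal -0.4415 -0.8973 0.0000
    outer loop
      vertex 1.7 3.1 0.0
      vertex 8.0 0.0 23.5
      vertex 1.7 3.1 23.5
    endloop
  endfacet
  facet normal 0.4244 -0.9055 0.0000
    outer loop
      vertex 8.0 0.0 0.0
      vertex 14.4 3.0 0.0
      vertex 14.4 3.0 23.5
    endloop
  endfacet
  facet normal 0.4244 -0.9055 0.0000
    outer loop
      vertex 8.0 0.0 0.0
      vertex 14.4 3.0 23.5
      vertex 8.0 0.0 23.5
    endloop
  endfacet
  facet normal 0.9734 -0.2290 0.0000
    outer loop
      vertex 14.4 3.0 0.0
      vertex 16.0 9.8 0.0
      vertex 16.0 9.8 23.5
    endloop
  endfacet
  facet normal 0.9734 -0.2290 0.0000
    outer loop
      vertex 14.4 3.0 0.0
      vertex 16.0 9.8 23.5
      vertex 14.4 3.0 23.5
    endloop
  endfacet
endsolid part

The G0 Z moves step by Δz≈7.8 mm. Every layer's G1 loop is the same polygon, so the solid is a straight extrusion of it from z=0 to z≈23.5. Closing with flat bottom and top caps and triangulating gives 24 facets — a regular 7-sided prism (a cylinder approximated with 7 flat sides), circumscribed radius ≈ 8.1 mm, height ≈ 23.5 mm.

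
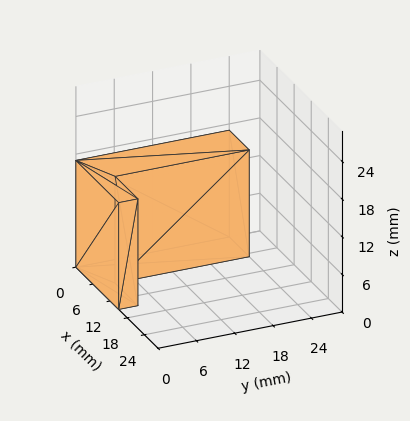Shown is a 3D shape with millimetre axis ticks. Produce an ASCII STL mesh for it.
Reading the render: the shape is an L-shaped prism: outer 15 × 24 mm, arm thicknesses ≈ 3 mm (horizontal) and 7 mm (vertical), extruded 17 mm in z (dimensions read to the nearest mm from the axis ticks). For the STL, each face is triangulated and given an outward normal.

solid part
  facet normal 0.0000 0.0000 -1.0000
    outer loop
      vertex 15.0 3.0 0.0
      vertex 15.0 0.0 0.0
      vertex 0.0 0.0 0.0
    endloop
  endfacet
  facet normal 0.0000 0.0000 -1.0000
    outer loop
      vertex 7.0 3.0 0.0
      vertex 15.0 3.0 0.0
      vertex 0.0 0.0 0.0
    endloop
  endfacet
  facet normal 0.0000 0.0000 -1.0000
    outer loop
      vertex 7.0 24.0 0.0
      vertex 7.0 3.0 0.0
      vertex 0.0 0.0 0.0
    endloop
  endfacet
  facet normal 0.0000 0.0000 -1.0000
    outer loop
      vertex 0.0 24.0 0.0
      vertex 7.0 24.0 0.0
      vertex 0.0 0.0 0.0
    endloop
  endfacet
  facet normal 0.0000 0.0000 1.0000
    outer loop
      vertex 0.0 0.0 17.0
      vertex 15.0 0.0 17.0
      vertex 15.0 3.0 17.0
    endloop
  endfacet
  facet normal 0.0000 0.0000 1.0000
    outer loop
      vertex 0.0 0.0 17.0
      vertex 15.0 3.0 17.0
      vertex 7.0 3.0 17.0
    endloop
  endfacet
  facet normal 0.0000 0.0000 1.0000
    outer loop
      vertex 0.0 0.0 17.0
      vertex 7.0 3.0 17.0
      vertex 7.0 24.0 17.0
    endloop
  endfacet
  facet normal 0.0000 0.0000 1.0000
    outer loop
      vertex 0.0 0.0 17.0
      vertex 7.0 24.0 17.0
      vertex 0.0 24.0 17.0
    endloop
  endfacet
  facet normal 0.0000 -1.0000 0.0000
    outer loop
      vertex 0.0 0.0 0.0
      vertex 15.0 0.0 0.0
      vertex 15.0 0.0 17.0
    endloop
  endfacet
  facet normal 0.0000 -1.0000 0.0000
    outer loop
      vertex 0.0 0.0 0.0
      vertex 15.0 0.0 17.0
      vertex 0.0 0.0 17.0
    endloop
  endfacet
  facet normal 1.0000 0.0000 0.0000
    outer loop
      vertex 15.0 0.0 0.0
      vertex 15.0 3.0 0.0
      vertex 15.0 3.0 17.0
    endloop
  endfacet
  facet normal 1.0000 0.0000 0.0000
    outer loop
      vertex 15.0 0.0 0.0
      vertex 15.0 3.0 17.0
      vertex 15.0 0.0 17.0
    endloop
  endfacet
  facet normal 0.0000 1.0000 0.0000
    outer loop
      vertex 15.0 3.0 0.0
      vertex 7.0 3.0 0.0
      vertex 7.0 3.0 17.0
    endloop
  endfacet
  facet normal 0.0000 1.0000 0.0000
    outer loop
      vertex 15.0 3.0 0.0
      vertex 7.0 3.0 17.0
      vertex 15.0 3.0 17.0
    endloop
  endfacet
  facet normal 1.0000 0.0000 0.0000
    outer loop
      vertex 7.0 3.0 0.0
      vertex 7.0 24.0 0.0
      vertex 7.0 24.0 17.0
    endloop
  endfacet
  facet normal 1.0000 0.0000 0.0000
    outer loop
      vertex 7.0 3.0 0.0
      vertex 7.0 24.0 17.0
      vertex 7.0 3.0 17.0
    endloop
  endfacet
  facet normal 0.0000 1.0000 0.0000
    outer loop
      vertex 7.0 24.0 0.0
      vertex 0.0 24.0 0.0
      vertex 0.0 24.0 17.0
    endloop
  endfacet
  facet normal 0.0000 1.0000 0.0000
    outer loop
      vertex 7.0 24.0 0.0
      vertex 0.0 24.0 17.0
      vertex 7.0 24.0 17.0
    endloop
  endfacet
  facet normal -1.0000 0.0000 0.0000
    outer loop
      vertex 0.0 24.0 0.0
      vertex 0.0 0.0 0.0
      vertex 0.0 0.0 17.0
    endloop
  endfacet
  facet normal -1.0000 0.0000 0.0000
    outer loop
      vertex 0.0 24.0 0.0
      vertex 0.0 0.0 17.0
      vertex 0.0 24.0 17.0
    endloop
  endfacet
endsolid part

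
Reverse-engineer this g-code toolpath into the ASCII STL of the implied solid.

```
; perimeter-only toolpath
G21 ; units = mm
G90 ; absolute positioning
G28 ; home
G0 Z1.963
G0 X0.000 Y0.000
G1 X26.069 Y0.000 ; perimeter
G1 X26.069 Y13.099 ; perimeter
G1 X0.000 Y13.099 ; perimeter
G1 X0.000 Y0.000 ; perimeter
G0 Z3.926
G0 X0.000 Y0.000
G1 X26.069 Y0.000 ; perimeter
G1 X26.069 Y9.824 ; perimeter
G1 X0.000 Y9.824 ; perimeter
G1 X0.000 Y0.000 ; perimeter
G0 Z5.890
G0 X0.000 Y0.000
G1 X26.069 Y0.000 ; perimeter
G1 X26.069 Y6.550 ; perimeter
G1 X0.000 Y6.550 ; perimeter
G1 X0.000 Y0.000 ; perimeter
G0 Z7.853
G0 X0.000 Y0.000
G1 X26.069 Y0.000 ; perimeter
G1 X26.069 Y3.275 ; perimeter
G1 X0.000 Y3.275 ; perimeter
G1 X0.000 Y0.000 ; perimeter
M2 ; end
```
solid part
  facet normal 0.0000 0.0000 -1.0000
    outer loop
      vertex 26.069 16.374 0.000
      vertex 26.069 0.000 0.000
      vertex 0.000 0.000 0.000
    endloop
  endfacet
  facet normal 0.0000 0.0000 -1.0000
    outer loop
      vertex 0.000 16.374 0.000
      vertex 26.069 16.374 0.000
      vertex 0.000 0.000 0.000
    endloop
  endfacet
  facet normal 0.0000 -1.0000 0.0000
    outer loop
      vertex 0.000 0.000 0.000
      vertex 26.069 0.000 0.000
      vertex 26.069 0.000 9.816
    endloop
  endfacet
  facet normal 0.0000 -1.0000 0.0000
    outer loop
      vertex 0.000 0.000 0.000
      vertex 26.069 0.000 9.816
      vertex 0.000 0.000 9.816
    endloop
  endfacet
  facet normal 0.0000 0.5142 0.8577
    outer loop
      vertex 0.000 0.000 9.816
      vertex 26.069 0.000 9.816
      vertex 26.069 16.374 0.000
    endloop
  endfacet
  facet normal 0.0000 0.5142 0.8577
    outer loop
      vertex 0.000 0.000 9.816
      vertex 26.069 16.374 0.000
      vertex 0.000 16.374 0.000
    endloop
  endfacet
  facet normal -1.0000 0.0000 0.0000
    outer loop
      vertex 0.000 0.000 9.816
      vertex 0.000 16.374 0.000
      vertex 0.000 0.000 0.000
    endloop
  endfacet
  facet normal 1.0000 0.0000 0.0000
    outer loop
      vertex 26.069 0.000 0.000
      vertex 26.069 16.374 0.000
      vertex 26.069 0.000 9.816
    endloop
  endfacet
endsolid part

The G0 Z moves step by Δz≈1.963 mm. The G1 loops shrink linearly with z, so the solid tapers from its base footprint up to z≈9.82. Closing with a flat bottom cap and the tapered top and triangulating gives 8 facets — a wedge (ramp): 26.1 × 16.4 mm base, rising to 9.82 mm along the y=0 edge and sloping linearly to z=0 at y=16.4.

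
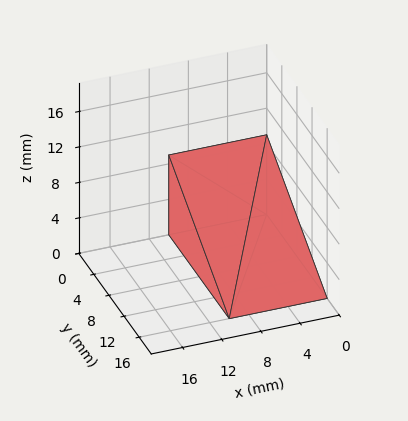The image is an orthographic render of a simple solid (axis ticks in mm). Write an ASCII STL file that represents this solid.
Reading the render: the shape is a wedge (ramp): 10 × 16 mm base, rising to 9 mm along the y=0 edge and sloping linearly to z=0 at y=16 (dimensions read to the nearest mm from the axis ticks). For the STL, each face is triangulated and given an outward normal.

solid part
  facet normal 0.0000 0.0000 -1.0000
    outer loop
      vertex 10.00 16.00 0.00
      vertex 10.00 0.00 0.00
      vertex 0.00 0.00 0.00
    endloop
  endfacet
  facet normal 0.0000 0.0000 -1.0000
    outer loop
      vertex 0.00 16.00 0.00
      vertex 10.00 16.00 0.00
      vertex 0.00 0.00 0.00
    endloop
  endfacet
  facet normal 0.0000 -1.0000 0.0000
    outer loop
      vertex 0.00 0.00 0.00
      vertex 10.00 0.00 0.00
      vertex 10.00 0.00 9.00
    endloop
  endfacet
  facet normal 0.0000 -1.0000 0.0000
    outer loop
      vertex 0.00 0.00 0.00
      vertex 10.00 0.00 9.00
      vertex 0.00 0.00 9.00
    endloop
  endfacet
  facet normal 0.0000 0.4903 0.8716
    outer loop
      vertex 0.00 0.00 9.00
      vertex 10.00 0.00 9.00
      vertex 10.00 16.00 0.00
    endloop
  endfacet
  facet normal 0.0000 0.4903 0.8716
    outer loop
      vertex 0.00 0.00 9.00
      vertex 10.00 16.00 0.00
      vertex 0.00 16.00 0.00
    endloop
  endfacet
  facet normal -1.0000 0.0000 0.0000
    outer loop
      vertex 0.00 0.00 9.00
      vertex 0.00 16.00 0.00
      vertex 0.00 0.00 0.00
    endloop
  endfacet
  facet normal 1.0000 0.0000 0.0000
    outer loop
      vertex 10.00 0.00 0.00
      vertex 10.00 16.00 0.00
      vertex 10.00 0.00 9.00
    endloop
  endfacet
endsolid part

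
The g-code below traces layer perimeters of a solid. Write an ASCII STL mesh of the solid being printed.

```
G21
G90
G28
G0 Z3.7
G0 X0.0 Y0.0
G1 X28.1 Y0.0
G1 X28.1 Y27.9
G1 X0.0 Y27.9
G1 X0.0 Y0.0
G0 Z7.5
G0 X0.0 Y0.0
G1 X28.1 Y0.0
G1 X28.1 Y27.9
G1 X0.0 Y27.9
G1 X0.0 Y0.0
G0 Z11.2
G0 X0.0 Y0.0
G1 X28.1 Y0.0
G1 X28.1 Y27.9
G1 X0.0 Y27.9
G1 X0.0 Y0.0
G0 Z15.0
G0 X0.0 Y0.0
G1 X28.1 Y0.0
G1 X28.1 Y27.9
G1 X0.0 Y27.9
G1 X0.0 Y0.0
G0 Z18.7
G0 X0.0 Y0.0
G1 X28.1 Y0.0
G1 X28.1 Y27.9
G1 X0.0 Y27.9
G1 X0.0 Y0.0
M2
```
solid part
  facet normal 0.0000 0.0000 -1.0000
    outer loop
      vertex 28.1 27.9 0.0
      vertex 28.1 0.0 0.0
      vertex 0.0 0.0 0.0
    endloop
  endfacet
  facet normal 0.0000 0.0000 -1.0000
    outer loop
      vertex 0.0 27.9 0.0
      vertex 28.1 27.9 0.0
      vertex 0.0 0.0 0.0
    endloop
  endfacet
  facet normal 0.0000 0.0000 1.0000
    outer loop
      vertex 0.0 0.0 18.7
      vertex 28.1 0.0 18.7
      vertex 28.1 27.9 18.7
    endloop
  endfacet
  facet normal 0.0000 0.0000 1.0000
    outer loop
      vertex 0.0 0.0 18.7
      vertex 28.1 27.9 18.7
      vertex 0.0 27.9 18.7
    endloop
  endfacet
  facet normal 0.0000 -1.0000 0.0000
    outer loop
      vertex 0.0 0.0 0.0
      vertex 28.1 0.0 0.0
      vertex 28.1 0.0 18.7
    endloop
  endfacet
  facet normal 0.0000 -1.0000 0.0000
    outer loop
      vertex 0.0 0.0 0.0
      vertex 28.1 0.0 18.7
      vertex 0.0 0.0 18.7
    endloop
  endfacet
  facet normal 0.0000 1.0000 0.0000
    outer loop
      vertex 28.1 27.9 18.7
      vertex 28.1 27.9 0.0
      vertex 0.0 27.9 0.0
    endloop
  endfacet
  facet normal 0.0000 1.0000 0.0000
    outer loop
      vertex 0.0 27.9 18.7
      vertex 28.1 27.9 18.7
      vertex 0.0 27.9 0.0
    endloop
  endfacet
  facet normal -1.0000 0.0000 0.0000
    outer loop
      vertex 0.0 27.9 18.7
      vertex 0.0 27.9 0.0
      vertex 0.0 0.0 0.0
    endloop
  endfacet
  facet normal -1.0000 0.0000 0.0000
    outer loop
      vertex 0.0 0.0 18.7
      vertex 0.0 27.9 18.7
      vertex 0.0 0.0 0.0
    endloop
  endfacet
  facet normal 1.0000 0.0000 0.0000
    outer loop
      vertex 28.1 0.0 0.0
      vertex 28.1 27.9 0.0
      vertex 28.1 27.9 18.7
    endloop
  endfacet
  facet normal 1.0000 0.0000 0.0000
    outer loop
      vertex 28.1 0.0 0.0
      vertex 28.1 27.9 18.7
      vertex 28.1 0.0 18.7
    endloop
  endfacet
endsolid part

The G0 Z moves step by Δz≈3.7 mm. Every layer's G1 loop is the same polygon, so the solid is a straight extrusion of it from z=0 to z≈18.7. Closing with flat bottom and top caps and triangulating gives 12 facets — a rectangular box, roughly 28.1 × 27.9 mm footprint and 18.7 mm tall.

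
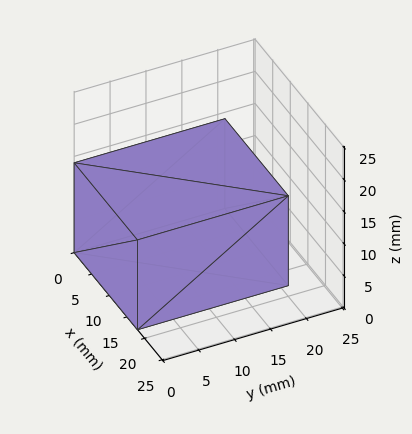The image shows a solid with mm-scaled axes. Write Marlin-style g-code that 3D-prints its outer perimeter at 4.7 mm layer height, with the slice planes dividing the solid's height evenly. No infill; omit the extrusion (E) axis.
Reading the render: the shape is a rectangular box, roughly 18 × 21 mm footprint and 14 mm tall (dimensions read to the nearest mm from the axis ticks). For the g-code, the solid's height is divided into equal slices at the stated Δz and each level perimeter traced with G1 moves after a G0 lift.

; perimeter-only toolpath
G21 ; units = mm
G90 ; absolute positioning
G28 ; home
; layer 1
G0 Z4.7
G0 X0.0 Y0.0
G1 X18.0 Y0.0
G1 X18.0 Y21.0
G1 X0.0 Y21.0
G1 X0.0 Y0.0
; layer 2
G0 Z9.3
G0 X0.0 Y0.0
G1 X18.0 Y0.0
G1 X18.0 Y21.0
G1 X0.0 Y21.0
G1 X0.0 Y0.0
; layer 3
G0 Z14.0
G0 X0.0 Y0.0
G1 X18.0 Y0.0
G1 X18.0 Y21.0
G1 X0.0 Y21.0
G1 X0.0 Y0.0
M2 ; end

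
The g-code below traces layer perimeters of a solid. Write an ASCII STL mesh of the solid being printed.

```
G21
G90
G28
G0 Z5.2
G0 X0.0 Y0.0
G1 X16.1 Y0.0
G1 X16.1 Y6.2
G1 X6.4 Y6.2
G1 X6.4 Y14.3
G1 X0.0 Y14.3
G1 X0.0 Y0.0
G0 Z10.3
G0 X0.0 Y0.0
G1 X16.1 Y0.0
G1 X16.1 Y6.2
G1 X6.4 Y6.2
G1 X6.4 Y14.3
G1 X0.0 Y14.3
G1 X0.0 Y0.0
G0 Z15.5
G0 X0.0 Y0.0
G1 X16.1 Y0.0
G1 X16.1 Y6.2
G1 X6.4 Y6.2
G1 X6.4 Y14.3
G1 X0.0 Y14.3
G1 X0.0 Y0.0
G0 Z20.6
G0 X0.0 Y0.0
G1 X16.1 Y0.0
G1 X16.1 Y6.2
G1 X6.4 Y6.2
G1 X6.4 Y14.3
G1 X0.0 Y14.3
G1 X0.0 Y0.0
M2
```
solid part
  facet normal 0.0000 0.0000 -1.0000
    outer loop
      vertex 16.1 6.2 0.0
      vertex 16.1 0.0 0.0
      vertex 0.0 0.0 0.0
    endloop
  endfacet
  facet normal 0.0000 0.0000 -1.0000
    outer loop
      vertex 6.4 6.2 0.0
      vertex 16.1 6.2 0.0
      vertex 0.0 0.0 0.0
    endloop
  endfacet
  facet normal 0.0000 0.0000 -1.0000
    outer loop
      vertex 6.4 14.3 0.0
      vertex 6.4 6.2 0.0
      vertex 0.0 0.0 0.0
    endloop
  endfacet
  facet normal 0.0000 0.0000 -1.0000
    outer loop
      vertex 0.0 14.3 0.0
      vertex 6.4 14.3 0.0
      vertex 0.0 0.0 0.0
    endloop
  endfacet
  facet normal 0.0000 0.0000 1.0000
    outer loop
      vertex 0.0 0.0 20.6
      vertex 16.1 0.0 20.6
      vertex 16.1 6.2 20.6
    endloop
  endfacet
  facet normal 0.0000 0.0000 1.0000
    outer loop
      vertex 0.0 0.0 20.6
      vertex 16.1 6.2 20.6
      vertex 6.4 6.2 20.6
    endloop
  endfacet
  facet normal 0.0000 0.0000 1.0000
    outer loop
      vertex 0.0 0.0 20.6
      vertex 6.4 6.2 20.6
      vertex 6.4 14.3 20.6
    endloop
  endfacet
  facet normal 0.0000 0.0000 1.0000
    outer loop
      vertex 0.0 0.0 20.6
      vertex 6.4 14.3 20.6
      vertex 0.0 14.3 20.6
    endloop
  endfacet
  facet normal 0.0000 -1.0000 0.0000
    outer loop
      vertex 0.0 0.0 0.0
      vertex 16.1 0.0 0.0
      vertex 16.1 0.0 20.6
    endloop
  endfacet
  facet normal 0.0000 -1.0000 0.0000
    outer loop
      vertex 0.0 0.0 0.0
      vertex 16.1 0.0 20.6
      vertex 0.0 0.0 20.6
    endloop
  endfacet
  facet normal 1.0000 0.0000 0.0000
    outer loop
      vertex 16.1 0.0 0.0
      vertex 16.1 6.2 0.0
      vertex 16.1 6.2 20.6
    endloop
  endfacet
  facet normal 1.0000 0.0000 0.0000
    outer loop
      vertex 16.1 0.0 0.0
      vertex 16.1 6.2 20.6
      vertex 16.1 0.0 20.6
    endloop
  endfacet
  facet normal 0.0000 1.0000 0.0000
    outer loop
      vertex 16.1 6.2 0.0
      vertex 6.4 6.2 0.0
      vertex 6.4 6.2 20.6
    endloop
  endfacet
  facet normal 0.0000 1.0000 0.0000
    outer loop
      vertex 16.1 6.2 0.0
      vertex 6.4 6.2 20.6
      vertex 16.1 6.2 20.6
    endloop
  endfacet
  facet normal 1.0000 0.0000 0.0000
    outer loop
      vertex 6.4 6.2 0.0
      vertex 6.4 14.3 0.0
      vertex 6.4 14.3 20.6
    endloop
  endfacet
  facet normal 1.0000 0.0000 0.0000
    outer loop
      vertex 6.4 6.2 0.0
      vertex 6.4 14.3 20.6
      vertex 6.4 6.2 20.6
    endloop
  endfacet
  facet normal 0.0000 1.0000 0.0000
    outer loop
      vertex 6.4 14.3 0.0
      vertex 0.0 14.3 0.0
      vertex 0.0 14.3 20.6
    endloop
  endfacet
  facet normal 0.0000 1.0000 0.0000
    outer loop
      vertex 6.4 14.3 0.0
      vertex 0.0 14.3 20.6
      vertex 6.4 14.3 20.6
    endloop
  endfacet
  facet normal -1.0000 0.0000 0.0000
    outer loop
      vertex 0.0 14.3 0.0
      vertex 0.0 0.0 0.0
      vertex 0.0 0.0 20.6
    endloop
  endfacet
  facet normal -1.0000 0.0000 0.0000
    outer loop
      vertex 0.0 14.3 0.0
      vertex 0.0 0.0 20.6
      vertex 0.0 14.3 20.6
    endloop
  endfacet
endsolid part

The G0 Z moves step by Δz≈5.2 mm. Every layer's G1 loop is the same polygon, so the solid is a straight extrusion of it from z=0 to z≈20.6. Closing with flat bottom and top caps and triangulating gives 20 facets — an L-shaped prism: outer 16.1 × 14.3 mm, arm thicknesses ≈ 6.2 mm (horizontal) and 6.4 mm (vertical), extruded 20.6 mm in z.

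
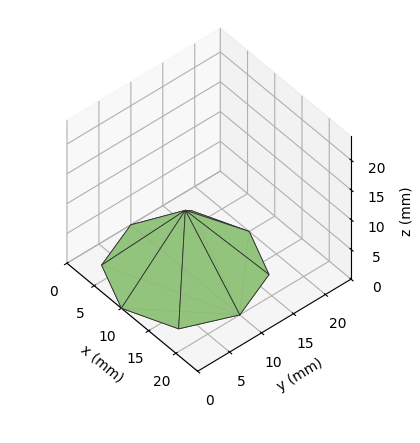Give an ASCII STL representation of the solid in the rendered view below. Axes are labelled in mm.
Reading the render: the shape is a regular 8-sided pyramid, base circumscribed radius ≈ 10 mm, apex at z ≈ 10 mm (dimensions read to the nearest mm from the axis ticks). For the STL, each face is triangulated and given an outward normal.

solid part
  facet normal 0.0000 0.0000 -1.0000
    outer loop
      vertex 10.000 20.000 0.000
      vertex 17.071 17.071 0.000
      vertex 20.000 10.000 0.000
    endloop
  endfacet
  facet normal 0.0000 0.0000 -1.0000
    outer loop
      vertex 2.929 17.071 0.000
      vertex 10.000 20.000 0.000
      vertex 20.000 10.000 0.000
    endloop
  endfacet
  facet normal 0.0000 0.0000 -1.0000
    outer loop
      vertex 0.000 10.000 0.000
      vertex 2.929 17.071 0.000
      vertex 20.000 10.000 0.000
    endloop
  endfacet
  facet normal 0.0000 0.0000 -1.0000
    outer loop
      vertex 2.929 2.929 0.000
      vertex 0.000 10.000 0.000
      vertex 20.000 10.000 0.000
    endloop
  endfacet
  facet normal 0.0000 0.0000 -1.0000
    outer loop
      vertex 10.000 0.000 0.000
      vertex 2.929 2.929 0.000
      vertex 20.000 10.000 0.000
    endloop
  endfacet
  facet normal 0.0000 0.0000 -1.0000
    outer loop
      vertex 17.071 2.929 0.000
      vertex 10.000 0.000 0.000
      vertex 20.000 10.000 0.000
    endloop
  endfacet
  facet normal 0.6786 0.2811 0.6786
    outer loop
      vertex 20.000 10.000 0.000
      vertex 17.071 17.071 0.000
      vertex 10.000 10.000 10.000
    endloop
  endfacet
  facet normal 0.2811 0.6786 0.6786
    outer loop
      vertex 17.071 17.071 0.000
      vertex 10.000 20.000 0.000
      vertex 10.000 10.000 10.000
    endloop
  endfacet
  facet normal -0.2811 0.6786 0.6786
    outer loop
      vertex 10.000 20.000 0.000
      vertex 2.929 17.071 0.000
      vertex 10.000 10.000 10.000
    endloop
  endfacet
  facet normal -0.6786 0.2811 0.6786
    outer loop
      vertex 2.929 17.071 0.000
      vertex 0.000 10.000 0.000
      vertex 10.000 10.000 10.000
    endloop
  endfacet
  facet normal -0.6786 -0.2811 0.6786
    outer loop
      vertex 0.000 10.000 0.000
      vertex 2.929 2.929 0.000
      vertex 10.000 10.000 10.000
    endloop
  endfacet
  facet normal -0.2811 -0.6786 0.6786
    outer loop
      vertex 2.929 2.929 0.000
      vertex 10.000 0.000 0.000
      vertex 10.000 10.000 10.000
    endloop
  endfacet
  facet normal 0.2811 -0.6786 0.6786
    outer loop
      vertex 10.000 0.000 0.000
      vertex 17.071 2.929 0.000
      vertex 10.000 10.000 10.000
    endloop
  endfacet
  facet normal 0.6786 -0.2811 0.6786
    outer loop
      vertex 17.071 2.929 0.000
      vertex 20.000 10.000 0.000
      vertex 10.000 10.000 10.000
    endloop
  endfacet
endsolid part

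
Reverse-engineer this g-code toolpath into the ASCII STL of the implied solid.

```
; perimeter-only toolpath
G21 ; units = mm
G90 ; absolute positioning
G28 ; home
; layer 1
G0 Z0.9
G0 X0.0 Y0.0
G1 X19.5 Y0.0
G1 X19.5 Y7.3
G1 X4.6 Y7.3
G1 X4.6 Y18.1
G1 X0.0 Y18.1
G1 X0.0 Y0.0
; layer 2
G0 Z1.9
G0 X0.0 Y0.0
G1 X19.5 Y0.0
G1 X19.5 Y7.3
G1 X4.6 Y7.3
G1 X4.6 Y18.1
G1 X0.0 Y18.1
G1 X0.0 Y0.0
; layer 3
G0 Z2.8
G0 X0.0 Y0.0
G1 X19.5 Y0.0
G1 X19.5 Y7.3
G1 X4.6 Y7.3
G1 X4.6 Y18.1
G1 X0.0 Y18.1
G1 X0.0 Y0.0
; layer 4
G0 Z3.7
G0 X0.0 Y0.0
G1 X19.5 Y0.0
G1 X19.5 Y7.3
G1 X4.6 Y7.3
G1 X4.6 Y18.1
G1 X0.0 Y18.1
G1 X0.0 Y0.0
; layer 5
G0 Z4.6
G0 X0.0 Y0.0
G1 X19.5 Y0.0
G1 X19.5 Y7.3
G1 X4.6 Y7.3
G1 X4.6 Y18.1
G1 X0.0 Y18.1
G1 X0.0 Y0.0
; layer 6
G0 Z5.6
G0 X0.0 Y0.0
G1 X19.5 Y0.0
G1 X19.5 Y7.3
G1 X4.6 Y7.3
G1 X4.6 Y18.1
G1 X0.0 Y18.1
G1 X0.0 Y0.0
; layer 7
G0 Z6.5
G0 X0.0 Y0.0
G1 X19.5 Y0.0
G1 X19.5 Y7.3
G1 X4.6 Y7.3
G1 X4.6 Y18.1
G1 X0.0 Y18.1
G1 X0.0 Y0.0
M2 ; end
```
solid part
  facet normal 0.0000 0.0000 -1.0000
    outer loop
      vertex 19.5 7.3 0.0
      vertex 19.5 0.0 0.0
      vertex 0.0 0.0 0.0
    endloop
  endfacet
  facet normal 0.0000 0.0000 -1.0000
    outer loop
      vertex 4.6 7.3 0.0
      vertex 19.5 7.3 0.0
      vertex 0.0 0.0 0.0
    endloop
  endfacet
  facet normal 0.0000 0.0000 -1.0000
    outer loop
      vertex 4.6 18.1 0.0
      vertex 4.6 7.3 0.0
      vertex 0.0 0.0 0.0
    endloop
  endfacet
  facet normal 0.0000 0.0000 -1.0000
    outer loop
      vertex 0.0 18.1 0.0
      vertex 4.6 18.1 0.0
      vertex 0.0 0.0 0.0
    endloop
  endfacet
  facet normal 0.0000 0.0000 1.0000
    outer loop
      vertex 0.0 0.0 6.5
      vertex 19.5 0.0 6.5
      vertex 19.5 7.3 6.5
    endloop
  endfacet
  facet normal 0.0000 0.0000 1.0000
    outer loop
      vertex 0.0 0.0 6.5
      vertex 19.5 7.3 6.5
      vertex 4.6 7.3 6.5
    endloop
  endfacet
  facet normal 0.0000 0.0000 1.0000
    outer loop
      vertex 0.0 0.0 6.5
      vertex 4.6 7.3 6.5
      vertex 4.6 18.1 6.5
    endloop
  endfacet
  facet normal 0.0000 0.0000 1.0000
    outer loop
      vertex 0.0 0.0 6.5
      vertex 4.6 18.1 6.5
      vertex 0.0 18.1 6.5
    endloop
  endfacet
  facet normal 0.0000 -1.0000 0.0000
    outer loop
      vertex 0.0 0.0 0.0
      vertex 19.5 0.0 0.0
      vertex 19.5 0.0 6.5
    endloop
  endfacet
  facet normal 0.0000 -1.0000 0.0000
    outer loop
      vertex 0.0 0.0 0.0
      vertex 19.5 0.0 6.5
      vertex 0.0 0.0 6.5
    endloop
  endfacet
  facet normal 1.0000 0.0000 0.0000
    outer loop
      vertex 19.5 0.0 0.0
      vertex 19.5 7.3 0.0
      vertex 19.5 7.3 6.5
    endloop
  endfacet
  facet normal 1.0000 0.0000 0.0000
    outer loop
      vertex 19.5 0.0 0.0
      vertex 19.5 7.3 6.5
      vertex 19.5 0.0 6.5
    endloop
  endfacet
  facet normal 0.0000 1.0000 0.0000
    outer loop
      vertex 19.5 7.3 0.0
      vertex 4.6 7.3 0.0
      vertex 4.6 7.3 6.5
    endloop
  endfacet
  facet normal 0.0000 1.0000 0.0000
    outer loop
      vertex 19.5 7.3 0.0
      vertex 4.6 7.3 6.5
      vertex 19.5 7.3 6.5
    endloop
  endfacet
  facet normal 1.0000 0.0000 0.0000
    outer loop
      vertex 4.6 7.3 0.0
      vertex 4.6 18.1 0.0
      vertex 4.6 18.1 6.5
    endloop
  endfacet
  facet normal 1.0000 0.0000 0.0000
    outer loop
      vertex 4.6 7.3 0.0
      vertex 4.6 18.1 6.5
      vertex 4.6 7.3 6.5
    endloop
  endfacet
  facet normal 0.0000 1.0000 0.0000
    outer loop
      vertex 4.6 18.1 0.0
      vertex 0.0 18.1 0.0
      vertex 0.0 18.1 6.5
    endloop
  endfacet
  facet normal 0.0000 1.0000 0.0000
    outer loop
      vertex 4.6 18.1 0.0
      vertex 0.0 18.1 6.5
      vertex 4.6 18.1 6.5
    endloop
  endfacet
  facet normal -1.0000 0.0000 0.0000
    outer loop
      vertex 0.0 18.1 0.0
      vertex 0.0 0.0 0.0
      vertex 0.0 0.0 6.5
    endloop
  endfacet
  facet normal -1.0000 0.0000 0.0000
    outer loop
      vertex 0.0 18.1 0.0
      vertex 0.0 0.0 6.5
      vertex 0.0 18.1 6.5
    endloop
  endfacet
endsolid part

The G0 Z moves step by Δz≈0.9 mm. Every layer's G1 loop is the same polygon, so the solid is a straight extrusion of it from z=0 to z≈6.5. Closing with flat bottom and top caps and triangulating gives 20 facets — an L-shaped prism: outer 19.5 × 18.1 mm, arm thicknesses ≈ 7.3 mm (horizontal) and 4.6 mm (vertical), extruded 6.5 mm in z.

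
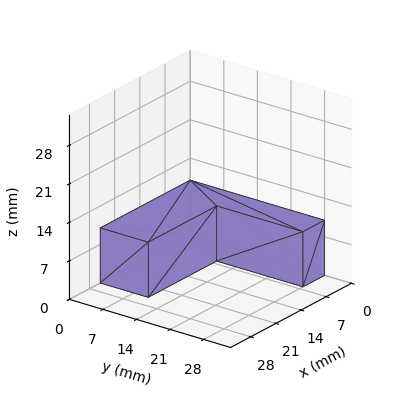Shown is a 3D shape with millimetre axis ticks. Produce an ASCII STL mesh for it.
Reading the render: the shape is an L-shaped prism: outer 25 × 28 mm, arm thicknesses ≈ 10 mm (horizontal) and 6 mm (vertical), extruded 10 mm in z (dimensions read to the nearest mm from the axis ticks). For the STL, each face is triangulated and given an outward normal.

solid part
  facet normal 0.0000 0.0000 -1.0000
    outer loop
      vertex 25.000 10.000 0.000
      vertex 25.000 0.000 0.000
      vertex 0.000 0.000 0.000
    endloop
  endfacet
  facet normal 0.0000 0.0000 -1.0000
    outer loop
      vertex 6.000 10.000 0.000
      vertex 25.000 10.000 0.000
      vertex 0.000 0.000 0.000
    endloop
  endfacet
  facet normal 0.0000 0.0000 -1.0000
    outer loop
      vertex 6.000 28.000 0.000
      vertex 6.000 10.000 0.000
      vertex 0.000 0.000 0.000
    endloop
  endfacet
  facet normal 0.0000 0.0000 -1.0000
    outer loop
      vertex 0.000 28.000 0.000
      vertex 6.000 28.000 0.000
      vertex 0.000 0.000 0.000
    endloop
  endfacet
  facet normal 0.0000 0.0000 1.0000
    outer loop
      vertex 0.000 0.000 10.000
      vertex 25.000 0.000 10.000
      vertex 25.000 10.000 10.000
    endloop
  endfacet
  facet normal 0.0000 0.0000 1.0000
    outer loop
      vertex 0.000 0.000 10.000
      vertex 25.000 10.000 10.000
      vertex 6.000 10.000 10.000
    endloop
  endfacet
  facet normal 0.0000 0.0000 1.0000
    outer loop
      vertex 0.000 0.000 10.000
      vertex 6.000 10.000 10.000
      vertex 6.000 28.000 10.000
    endloop
  endfacet
  facet normal 0.0000 0.0000 1.0000
    outer loop
      vertex 0.000 0.000 10.000
      vertex 6.000 28.000 10.000
      vertex 0.000 28.000 10.000
    endloop
  endfacet
  facet normal 0.0000 -1.0000 0.0000
    outer loop
      vertex 0.000 0.000 0.000
      vertex 25.000 0.000 0.000
      vertex 25.000 0.000 10.000
    endloop
  endfacet
  facet normal 0.0000 -1.0000 0.0000
    outer loop
      vertex 0.000 0.000 0.000
      vertex 25.000 0.000 10.000
      vertex 0.000 0.000 10.000
    endloop
  endfacet
  facet normal 1.0000 0.0000 0.0000
    outer loop
      vertex 25.000 0.000 0.000
      vertex 25.000 10.000 0.000
      vertex 25.000 10.000 10.000
    endloop
  endfacet
  facet normal 1.0000 0.0000 0.0000
    outer loop
      vertex 25.000 0.000 0.000
      vertex 25.000 10.000 10.000
      vertex 25.000 0.000 10.000
    endloop
  endfacet
  facet normal 0.0000 1.0000 0.0000
    outer loop
      vertex 25.000 10.000 0.000
      vertex 6.000 10.000 0.000
      vertex 6.000 10.000 10.000
    endloop
  endfacet
  facet normal 0.0000 1.0000 0.0000
    outer loop
      vertex 25.000 10.000 0.000
      vertex 6.000 10.000 10.000
      vertex 25.000 10.000 10.000
    endloop
  endfacet
  facet normal 1.0000 0.0000 0.0000
    outer loop
      vertex 6.000 10.000 0.000
      vertex 6.000 28.000 0.000
      vertex 6.000 28.000 10.000
    endloop
  endfacet
  facet normal 1.0000 0.0000 0.0000
    outer loop
      vertex 6.000 10.000 0.000
      vertex 6.000 28.000 10.000
      vertex 6.000 10.000 10.000
    endloop
  endfacet
  facet normal 0.0000 1.0000 0.0000
    outer loop
      vertex 6.000 28.000 0.000
      vertex 0.000 28.000 0.000
      vertex 0.000 28.000 10.000
    endloop
  endfacet
  facet normal 0.0000 1.0000 0.0000
    outer loop
      vertex 6.000 28.000 0.000
      vertex 0.000 28.000 10.000
      vertex 6.000 28.000 10.000
    endloop
  endfacet
  facet normal -1.0000 0.0000 0.0000
    outer loop
      vertex 0.000 28.000 0.000
      vertex 0.000 0.000 0.000
      vertex 0.000 0.000 10.000
    endloop
  endfacet
  facet normal -1.0000 0.0000 0.0000
    outer loop
      vertex 0.000 28.000 0.000
      vertex 0.000 0.000 10.000
      vertex 0.000 28.000 10.000
    endloop
  endfacet
endsolid part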